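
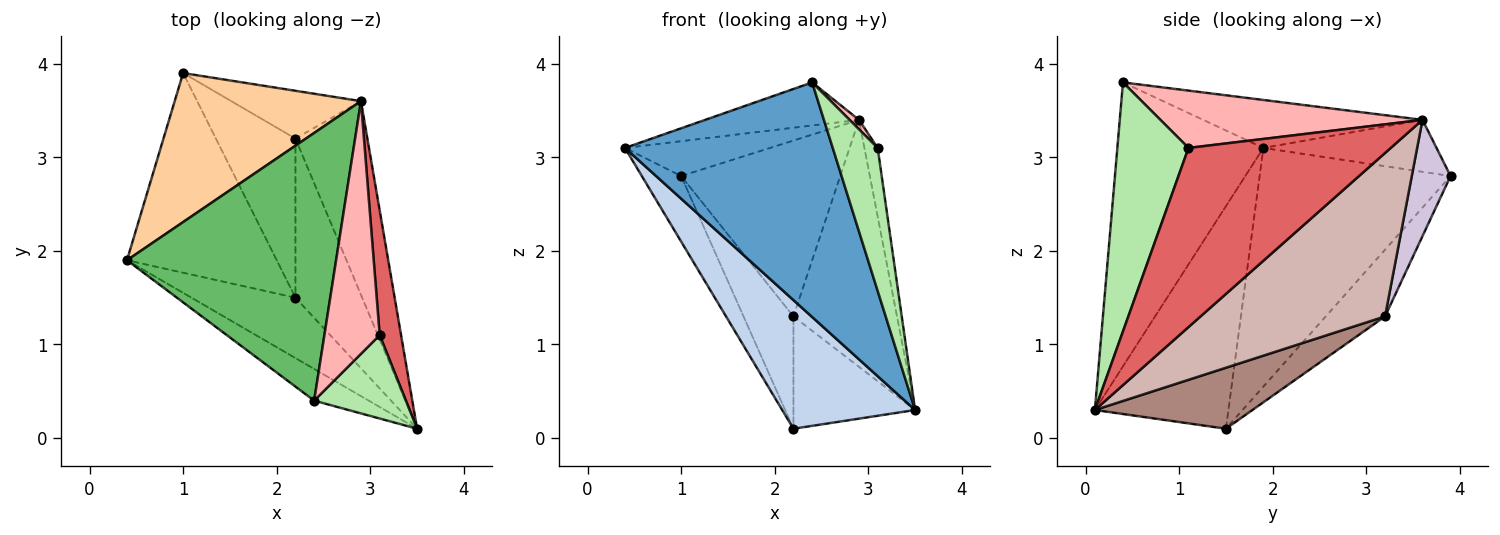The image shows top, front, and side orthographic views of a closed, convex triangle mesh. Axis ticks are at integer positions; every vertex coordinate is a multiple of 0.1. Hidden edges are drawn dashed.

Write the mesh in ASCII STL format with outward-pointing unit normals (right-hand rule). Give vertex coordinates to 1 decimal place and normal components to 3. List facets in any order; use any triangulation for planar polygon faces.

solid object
 facet normal -0.571 -0.813 -0.110
  outer loop
   vertex 2.4 0.4 3.8
   vertex 0.4 1.9 3.1
   vertex 3.5 0.1 0.3
  endloop
 endfacet
 facet normal -0.673 -0.670 -0.314
  outer loop
   vertex 2.2 1.5 0.1
   vertex 3.5 0.1 0.3
   vertex 0.4 1.9 3.1
  endloop
 endfacet
 facet normal -0.834 0.172 -0.524
  outer loop
   vertex 2.2 1.5 0.1
   vertex 0.4 1.9 3.1
   vertex 1.0 3.9 2.8
  endloop
 endfacet
 facet normal -0.262 0.220 0.940
  outer loop
   vertex 2.9 3.6 3.4
   vertex 1.0 3.9 2.8
   vertex 0.4 1.9 3.1
  endloop
 endfacet
 facet normal -0.221 0.155 0.963
  outer loop
   vertex 2.9 3.6 3.4
   vertex 0.4 1.9 3.1
   vertex 2.4 0.4 3.8
  endloop
 endfacet
 facet normal 0.807 -0.510 0.297
  outer loop
   vertex 3.1 1.1 3.1
   vertex 2.4 0.4 3.8
   vertex 3.5 0.1 0.3
  endloop
 endfacet
 facet normal 0.991 0.065 0.118
  outer loop
   vertex 3.1 1.1 3.1
   vertex 3.5 0.1 0.3
   vertex 2.9 3.6 3.4
  endloop
 endfacet
 facet normal 0.720 -0.026 0.694
  outer loop
   vertex 3.1 1.1 3.1
   vertex 2.9 3.6 3.4
   vertex 2.4 0.4 3.8
  endloop
 endfacet
 facet normal -0.565 0.476 -0.674
  outer loop
   vertex 2.2 3.2 1.3
   vertex 2.2 1.5 0.1
   vertex 1.0 3.9 2.8
  endloop
 endfacet
 facet normal 0.229 0.939 -0.255
  outer loop
   vertex 2.2 3.2 1.3
   vertex 1.0 3.9 2.8
   vertex 2.9 3.6 3.4
  endloop
 endfacet
 facet normal 0.598 0.462 -0.655
  outer loop
   vertex 2.2 3.2 1.3
   vertex 3.5 0.1 0.3
   vertex 2.2 1.5 0.1
  endloop
 endfacet
 facet normal 0.814 0.457 -0.358
  outer loop
   vertex 2.2 3.2 1.3
   vertex 2.9 3.6 3.4
   vertex 3.5 0.1 0.3
  endloop
 endfacet
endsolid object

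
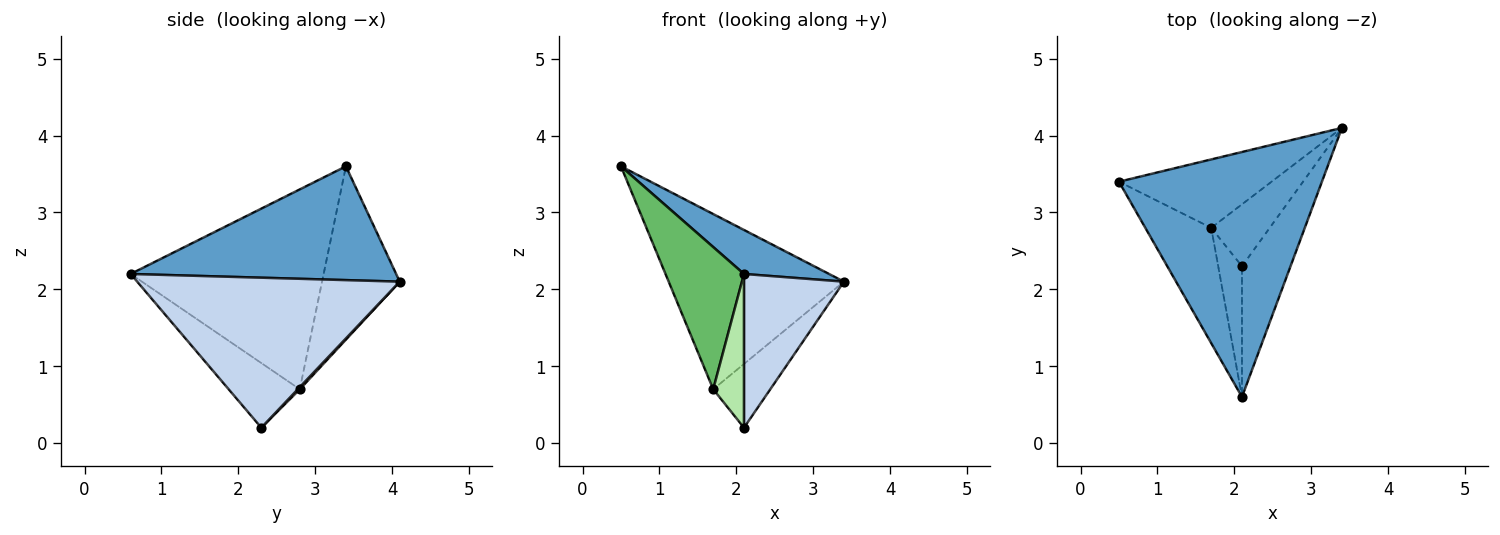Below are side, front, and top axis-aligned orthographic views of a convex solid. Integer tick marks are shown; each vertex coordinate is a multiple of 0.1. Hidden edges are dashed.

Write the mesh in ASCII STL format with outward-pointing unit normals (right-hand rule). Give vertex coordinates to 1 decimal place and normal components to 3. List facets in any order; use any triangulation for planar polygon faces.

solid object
 facet normal 0.483 -0.155 0.862
  outer loop
   vertex 2.1 0.6 2.2
   vertex 3.4 4.1 2.1
   vertex 0.5 3.4 3.6
  endloop
 endfacet
 facet normal 0.895 -0.341 -0.289
  outer loop
   vertex 2.1 2.3 0.2
   vertex 3.4 4.1 2.1
   vertex 2.1 0.6 2.2
  endloop
 endfacet
 facet normal -0.382 0.861 -0.336
  outer loop
   vertex 1.7 2.8 0.7
   vertex 0.5 3.4 3.6
   vertex 3.4 4.1 2.1
  endloop
 endfacet
 facet normal 0.025 0.717 -0.697
  outer loop
   vertex 1.7 2.8 0.7
   vertex 3.4 4.1 2.1
   vertex 2.1 2.3 0.2
  endloop
 endfacet
 facet normal -0.886 -0.360 -0.292
  outer loop
   vertex 1.7 2.8 0.7
   vertex 2.1 0.6 2.2
   vertex 0.5 3.4 3.6
  endloop
 endfacet
 facet normal -0.870 -0.376 -0.320
  outer loop
   vertex 1.7 2.8 0.7
   vertex 2.1 2.3 0.2
   vertex 2.1 0.6 2.2
  endloop
 endfacet
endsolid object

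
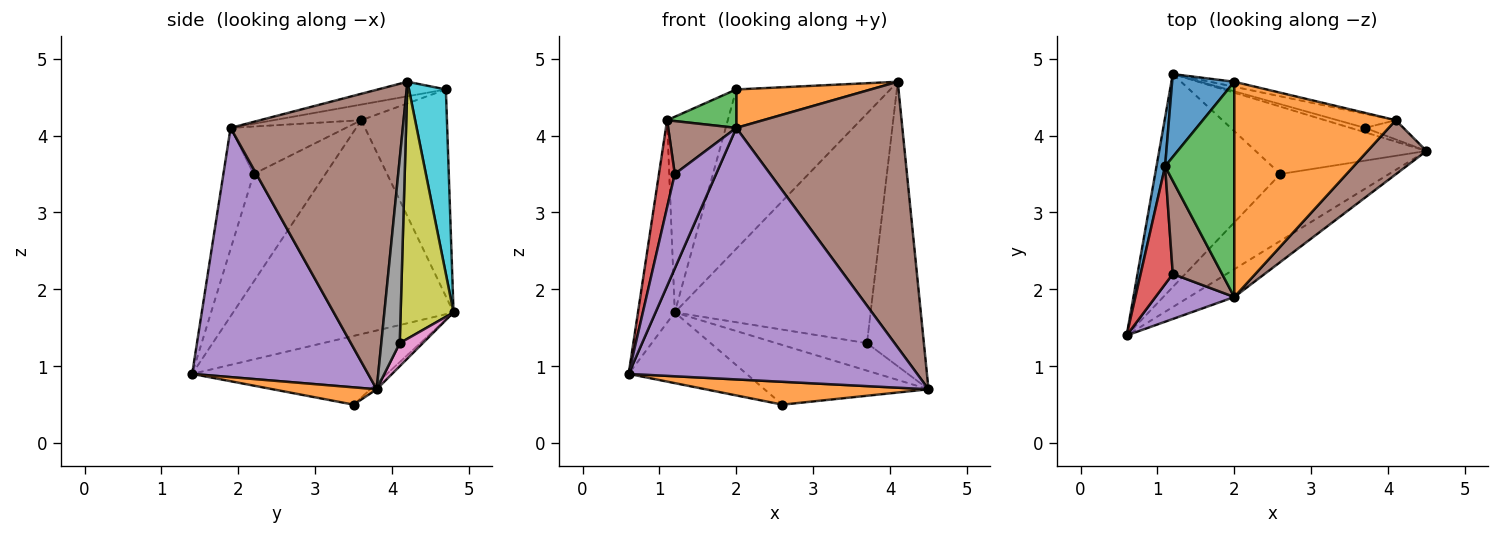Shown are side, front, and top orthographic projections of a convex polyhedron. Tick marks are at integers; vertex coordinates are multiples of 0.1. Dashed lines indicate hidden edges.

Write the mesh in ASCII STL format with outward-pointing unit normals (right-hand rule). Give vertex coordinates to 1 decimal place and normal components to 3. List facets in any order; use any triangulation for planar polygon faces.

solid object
 facet normal -0.986 0.165 0.040
  outer loop
   vertex 1.1 3.6 4.2
   vertex 1.2 4.8 1.7
   vertex 0.6 1.4 0.9
  endloop
 endfacet
 facet normal 0.149 -0.320 -0.936
  outer loop
   vertex 2.6 3.5 0.5
   vertex 4.5 3.8 0.7
   vertex 0.6 1.4 0.9
  endloop
 endfacet
 facet normal -0.462 0.280 -0.842
  outer loop
   vertex 2.6 3.5 0.5
   vertex 0.6 1.4 0.9
   vertex 1.2 4.8 1.7
  endloop
 endfacet
 facet normal -0.026 0.663 -0.748
  outer loop
   vertex 2.6 3.5 0.5
   vertex 1.2 4.8 1.7
   vertex 4.5 3.8 0.7
  endloop
 endfacet
 facet normal 0.518 -0.850 -0.094
  outer loop
   vertex 2.0 1.9 4.1
   vertex 0.6 1.4 0.9
   vertex 4.5 3.8 0.7
  endloop
 endfacet
 facet normal 0.713 -0.687 0.140
  outer loop
   vertex 2.0 1.9 4.1
   vertex 4.5 3.8 0.7
   vertex 4.1 4.2 4.7
  endloop
 endfacet
 facet normal 0.243 0.958 -0.154
  outer loop
   vertex 3.7 4.1 1.3
   vertex 4.5 3.8 0.7
   vertex 1.2 4.8 1.7
  endloop
 endfacet
 facet normal 0.308 0.949 -0.064
  outer loop
   vertex 3.7 4.1 1.3
   vertex 4.1 4.2 4.7
   vertex 4.5 3.8 0.7
  endloop
 endfacet
 facet normal 0.260 0.964 -0.059
  outer loop
   vertex 3.7 4.1 1.3
   vertex 1.2 4.8 1.7
   vertex 4.1 4.2 4.7
  endloop
 endfacet
 facet normal 0.233 0.972 -0.031
  outer loop
   vertex 2.0 4.7 4.6
   vertex 4.1 4.2 4.7
   vertex 1.2 4.8 1.7
  endloop
 endfacet
 facet normal -0.792 0.562 0.238
  outer loop
   vertex 2.0 4.7 4.6
   vertex 1.2 4.8 1.7
   vertex 1.1 3.6 4.2
  endloop
 endfacet
 facet normal -0.088 -0.175 0.981
  outer loop
   vertex 2.0 4.7 4.6
   vertex 2.0 1.9 4.1
   vertex 4.1 4.2 4.7
  endloop
 endfacet
 facet normal -0.217 -0.172 0.961
  outer loop
   vertex 2.0 4.7 4.6
   vertex 1.1 3.6 4.2
   vertex 2.0 1.9 4.1
  endloop
 endfacet
 facet normal -0.937 -0.207 0.280
  outer loop
   vertex 1.2 2.2 3.5
   vertex 1.1 3.6 4.2
   vertex 0.6 1.4 0.9
  endloop
 endfacet
 facet normal -0.552 -0.753 0.359
  outer loop
   vertex 1.2 2.2 3.5
   vertex 0.6 1.4 0.9
   vertex 2.0 1.9 4.1
  endloop
 endfacet
 facet normal -0.642 -0.379 0.666
  outer loop
   vertex 1.2 2.2 3.5
   vertex 2.0 1.9 4.1
   vertex 1.1 3.6 4.2
  endloop
 endfacet
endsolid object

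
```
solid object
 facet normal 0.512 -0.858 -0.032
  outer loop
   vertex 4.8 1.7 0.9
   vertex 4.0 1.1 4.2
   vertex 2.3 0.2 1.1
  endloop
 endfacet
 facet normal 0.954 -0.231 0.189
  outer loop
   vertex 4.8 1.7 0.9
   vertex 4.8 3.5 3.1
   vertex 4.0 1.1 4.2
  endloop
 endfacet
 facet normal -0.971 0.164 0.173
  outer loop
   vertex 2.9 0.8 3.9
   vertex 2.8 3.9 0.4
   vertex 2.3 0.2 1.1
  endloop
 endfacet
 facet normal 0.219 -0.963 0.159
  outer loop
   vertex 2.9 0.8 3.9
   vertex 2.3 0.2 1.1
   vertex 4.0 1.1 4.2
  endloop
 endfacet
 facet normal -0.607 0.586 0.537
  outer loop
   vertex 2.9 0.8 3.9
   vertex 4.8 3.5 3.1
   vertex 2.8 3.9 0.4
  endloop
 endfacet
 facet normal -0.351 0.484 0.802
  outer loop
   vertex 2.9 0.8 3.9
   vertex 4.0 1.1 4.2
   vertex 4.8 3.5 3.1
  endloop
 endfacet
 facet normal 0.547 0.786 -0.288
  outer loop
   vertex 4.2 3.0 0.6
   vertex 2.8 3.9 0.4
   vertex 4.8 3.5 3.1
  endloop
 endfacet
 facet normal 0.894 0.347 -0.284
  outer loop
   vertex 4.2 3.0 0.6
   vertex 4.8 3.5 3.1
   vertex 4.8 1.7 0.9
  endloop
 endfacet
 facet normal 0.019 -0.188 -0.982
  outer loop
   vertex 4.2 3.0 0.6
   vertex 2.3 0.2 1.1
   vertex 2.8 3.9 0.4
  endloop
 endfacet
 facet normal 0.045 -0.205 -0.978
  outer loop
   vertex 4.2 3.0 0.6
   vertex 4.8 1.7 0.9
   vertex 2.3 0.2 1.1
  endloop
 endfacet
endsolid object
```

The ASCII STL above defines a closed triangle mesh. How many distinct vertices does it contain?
7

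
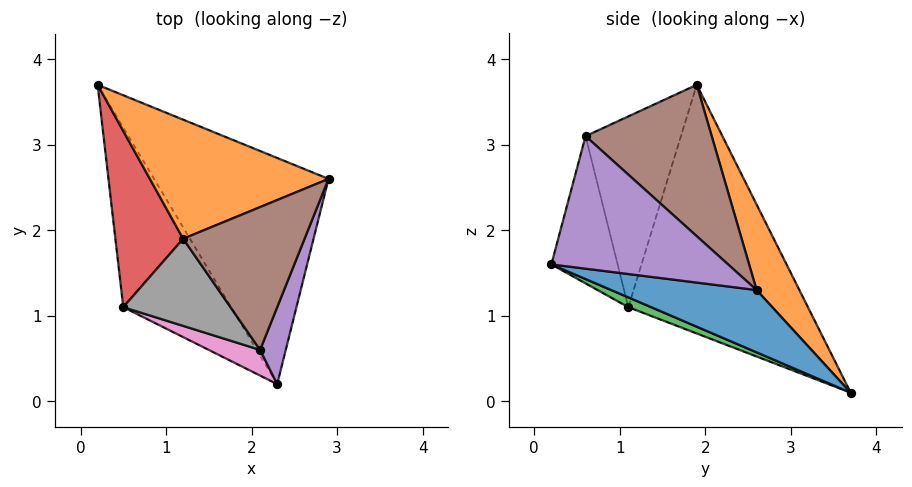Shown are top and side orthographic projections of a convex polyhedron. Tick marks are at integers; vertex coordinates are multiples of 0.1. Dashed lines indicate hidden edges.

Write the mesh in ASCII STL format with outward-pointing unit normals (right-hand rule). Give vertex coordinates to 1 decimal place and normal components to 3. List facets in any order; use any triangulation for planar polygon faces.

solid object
 facet normal 0.330 -0.198 -0.923
  outer loop
   vertex 2.3 0.2 1.6
   vertex 0.2 3.7 0.1
   vertex 2.9 2.6 1.3
  endloop
 endfacet
 facet normal 0.190 0.898 0.396
  outer loop
   vertex 1.2 1.9 3.7
   vertex 2.9 2.6 1.3
   vertex 0.2 3.7 0.1
  endloop
 endfacet
 facet normal 0.085 -0.349 -0.933
  outer loop
   vertex 0.5 1.1 1.1
   vertex 0.2 3.7 0.1
   vertex 2.3 0.2 1.6
  endloop
 endfacet
 facet normal -0.965 -0.010 0.263
  outer loop
   vertex 0.5 1.1 1.1
   vertex 1.2 1.9 3.7
   vertex 0.2 3.7 0.1
  endloop
 endfacet
 facet normal 0.959 -0.216 0.186
  outer loop
   vertex 2.1 0.6 3.1
   vertex 2.3 0.2 1.6
   vertex 2.9 2.6 1.3
  endloop
 endfacet
 facet normal 0.757 0.244 0.607
  outer loop
   vertex 2.1 0.6 3.1
   vertex 2.9 2.6 1.3
   vertex 1.2 1.9 3.7
  endloop
 endfacet
 facet normal -0.478 -0.863 0.166
  outer loop
   vertex 2.1 0.6 3.1
   vertex 0.5 1.1 1.1
   vertex 2.3 0.2 1.6
  endloop
 endfacet
 facet normal -0.671 -0.639 0.377
  outer loop
   vertex 2.1 0.6 3.1
   vertex 1.2 1.9 3.7
   vertex 0.5 1.1 1.1
  endloop
 endfacet
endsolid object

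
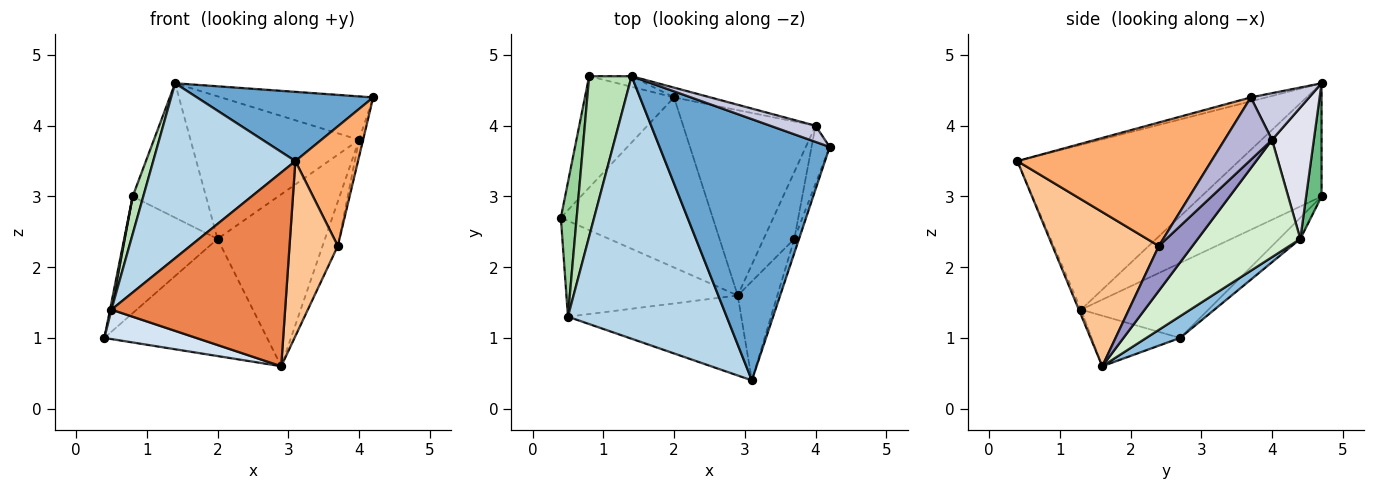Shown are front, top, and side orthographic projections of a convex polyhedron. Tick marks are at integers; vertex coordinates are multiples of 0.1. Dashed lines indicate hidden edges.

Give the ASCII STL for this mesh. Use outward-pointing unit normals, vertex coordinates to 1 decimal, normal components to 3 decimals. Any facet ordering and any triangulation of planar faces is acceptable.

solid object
 facet normal -0.022 -0.256 0.966
  outer loop
   vertex 1.4 4.7 4.6
   vertex 3.1 0.4 3.5
   vertex 4.2 3.7 4.4
  endloop
 endfacet
 facet normal 0.117 0.563 -0.818
  outer loop
   vertex 2.0 4.4 2.4
   vertex 2.9 1.6 0.6
   vertex 0.4 2.7 1.0
  endloop
 endfacet
 facet normal -0.654 -0.420 0.630
  outer loop
   vertex 0.5 1.3 1.4
   vertex 3.1 0.4 3.5
   vertex 1.4 4.7 4.6
  endloop
 endfacet
 facet normal -0.271 -0.282 -0.920
  outer loop
   vertex 0.5 1.3 1.4
   vertex 0.4 2.7 1.0
   vertex 2.9 1.6 0.6
  endloop
 endfacet
 facet normal -0.012 -0.924 -0.382
  outer loop
   vertex 0.5 1.3 1.4
   vertex 2.9 1.6 0.6
   vertex 3.1 0.4 3.5
  endloop
 endfacet
 facet normal 0.951 -0.307 -0.036
  outer loop
   vertex 3.7 2.4 2.3
   vertex 4.2 3.7 4.4
   vertex 3.1 0.4 3.5
  endloop
 endfacet
 facet normal 0.887 -0.403 -0.228
  outer loop
   vertex 3.7 2.4 2.3
   vertex 3.1 0.4 3.5
   vertex 2.9 1.6 0.6
  endloop
 endfacet
 facet normal -0.162 0.714 -0.681
  outer loop
   vertex 0.8 4.7 3.0
   vertex 2.0 4.4 2.4
   vertex 0.4 2.7 1.0
  endloop
 endfacet
 facet normal 0.205 0.976 -0.077
  outer loop
   vertex 0.8 4.7 3.0
   vertex 1.4 4.7 4.6
   vertex 2.0 4.4 2.4
  endloop
 endfacet
 facet normal -0.978 -0.011 0.207
  outer loop
   vertex 0.8 4.7 3.0
   vertex 0.4 2.7 1.0
   vertex 0.5 1.3 1.4
  endloop
 endfacet
 facet normal -0.933 -0.082 0.350
  outer loop
   vertex 0.8 4.7 3.0
   vertex 0.5 1.3 1.4
   vertex 1.4 4.7 4.6
  endloop
 endfacet
 facet normal 0.545 0.570 -0.615
  outer loop
   vertex 4.0 4.0 3.8
   vertex 2.9 1.6 0.6
   vertex 2.0 4.4 2.4
  endloop
 endfacet
 facet normal 0.773 0.351 -0.529
  outer loop
   vertex 4.0 4.0 3.8
   vertex 3.7 2.4 2.3
   vertex 2.9 1.6 0.6
  endloop
 endfacet
 facet normal 0.957 0.081 -0.278
  outer loop
   vertex 4.0 4.0 3.8
   vertex 4.2 3.7 4.4
   vertex 3.7 2.4 2.3
  endloop
 endfacet
 facet normal 0.338 0.882 0.328
  outer loop
   vertex 4.0 4.0 3.8
   vertex 1.4 4.7 4.6
   vertex 4.2 3.7 4.4
  endloop
 endfacet
 facet normal 0.240 0.968 -0.067
  outer loop
   vertex 4.0 4.0 3.8
   vertex 2.0 4.4 2.4
   vertex 1.4 4.7 4.6
  endloop
 endfacet
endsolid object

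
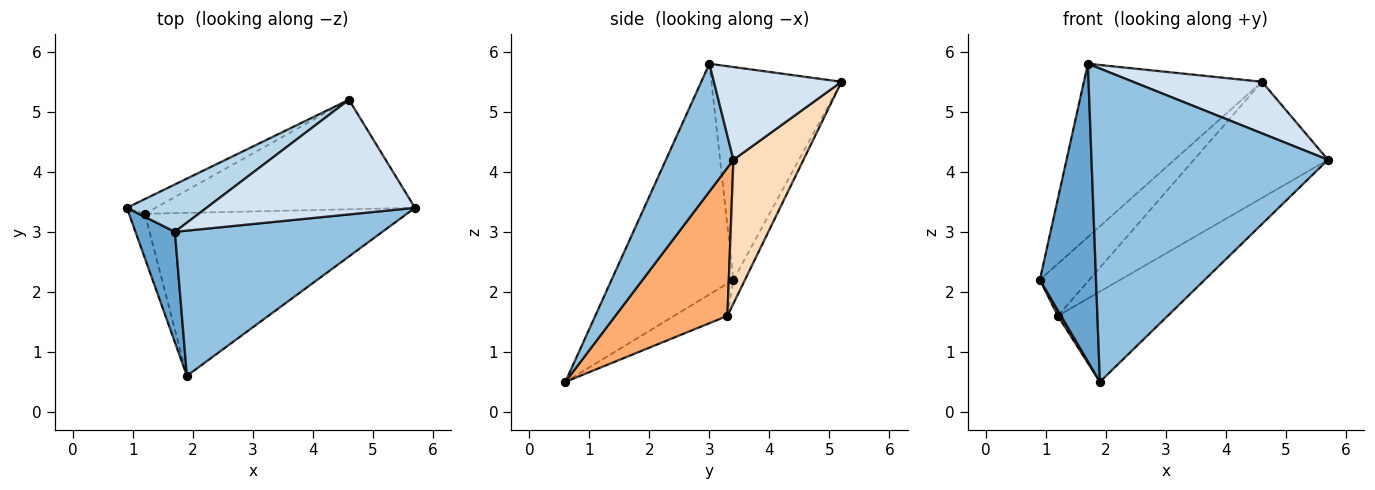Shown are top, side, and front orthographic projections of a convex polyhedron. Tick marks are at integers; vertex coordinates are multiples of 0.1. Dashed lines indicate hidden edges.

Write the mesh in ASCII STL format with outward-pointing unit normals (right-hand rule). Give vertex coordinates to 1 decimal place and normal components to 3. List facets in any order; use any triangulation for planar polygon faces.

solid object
 facet normal -0.897 -0.414 0.153
  outer loop
   vertex 1.7 3.0 5.8
   vertex 0.9 3.4 2.2
   vertex 1.9 0.6 0.5
  endloop
 endfacet
 facet normal 0.251 -0.878 0.407
  outer loop
   vertex 1.7 3.0 5.8
   vertex 1.9 0.6 0.5
   vertex 5.7 3.4 4.2
  endloop
 endfacet
 facet normal -0.576 0.789 0.216
  outer loop
   vertex 4.6 5.2 5.5
   vertex 0.9 3.4 2.2
   vertex 1.7 3.0 5.8
  endloop
 endfacet
 facet normal 0.376 -0.380 0.845
  outer loop
   vertex 4.6 5.2 5.5
   vertex 1.7 3.0 5.8
   vertex 5.7 3.4 4.2
  endloop
 endfacet
 facet normal -0.897 -0.053 -0.439
  outer loop
   vertex 1.2 3.3 1.6
   vertex 1.9 0.6 0.5
   vertex 0.9 3.4 2.2
  endloop
 endfacet
 facet normal 0.443 0.434 -0.784
  outer loop
   vertex 1.2 3.3 1.6
   vertex 5.7 3.4 4.2
   vertex 1.9 0.6 0.5
  endloop
 endfacet
 facet normal -0.219 0.939 -0.266
  outer loop
   vertex 1.2 3.3 1.6
   vertex 0.9 3.4 2.2
   vertex 4.6 5.2 5.5
  endloop
 endfacet
 facet normal 0.355 0.680 -0.641
  outer loop
   vertex 1.2 3.3 1.6
   vertex 4.6 5.2 5.5
   vertex 5.7 3.4 4.2
  endloop
 endfacet
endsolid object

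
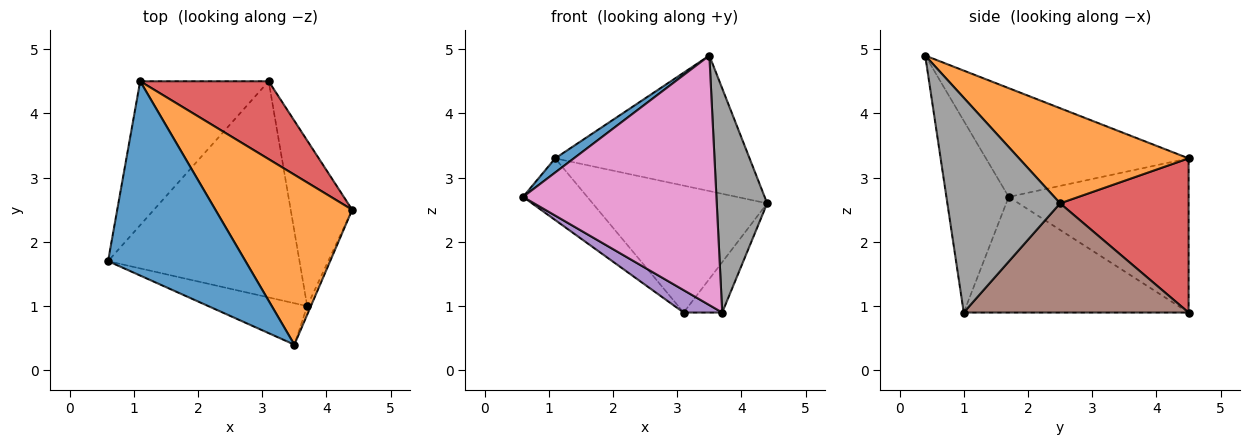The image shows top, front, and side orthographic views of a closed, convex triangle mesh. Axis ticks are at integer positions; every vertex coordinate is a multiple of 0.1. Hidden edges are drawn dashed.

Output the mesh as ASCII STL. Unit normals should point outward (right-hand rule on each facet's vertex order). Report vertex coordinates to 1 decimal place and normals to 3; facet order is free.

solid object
 facet normal -0.620 -0.057 0.783
  outer loop
   vertex 3.5 0.4 4.9
   vertex 1.1 4.5 3.3
   vertex 0.6 1.7 2.7
  endloop
 endfacet
 facet normal 0.478 0.548 0.687
  outer loop
   vertex 3.5 0.4 4.9
   vertex 4.4 2.5 2.6
   vertex 1.1 4.5 3.3
  endloop
 endfacet
 facet normal -0.741 0.265 -0.617
  outer loop
   vertex 3.1 4.5 0.9
   vertex 0.6 1.7 2.7
   vertex 1.1 4.5 3.3
  endloop
 endfacet
 facet normal 0.532 0.722 0.443
  outer loop
   vertex 3.1 4.5 0.9
   vertex 1.1 4.5 3.3
   vertex 4.4 2.5 2.6
  endloop
 endfacet
 facet normal -0.515 -0.088 -0.853
  outer loop
   vertex 3.7 1.0 0.9
   vertex 0.6 1.7 2.7
   vertex 3.1 4.5 0.9
  endloop
 endfacet
 facet normal 0.862 0.148 -0.485
  outer loop
   vertex 3.7 1.0 0.9
   vertex 3.1 4.5 0.9
   vertex 4.4 2.5 2.6
  endloop
 endfacet
 facet normal -0.303 -0.940 -0.156
  outer loop
   vertex 3.7 1.0 0.9
   vertex 3.5 0.4 4.9
   vertex 0.6 1.7 2.7
  endloop
 endfacet
 facet normal 0.913 -0.408 -0.016
  outer loop
   vertex 3.7 1.0 0.9
   vertex 4.4 2.5 2.6
   vertex 3.5 0.4 4.9
  endloop
 endfacet
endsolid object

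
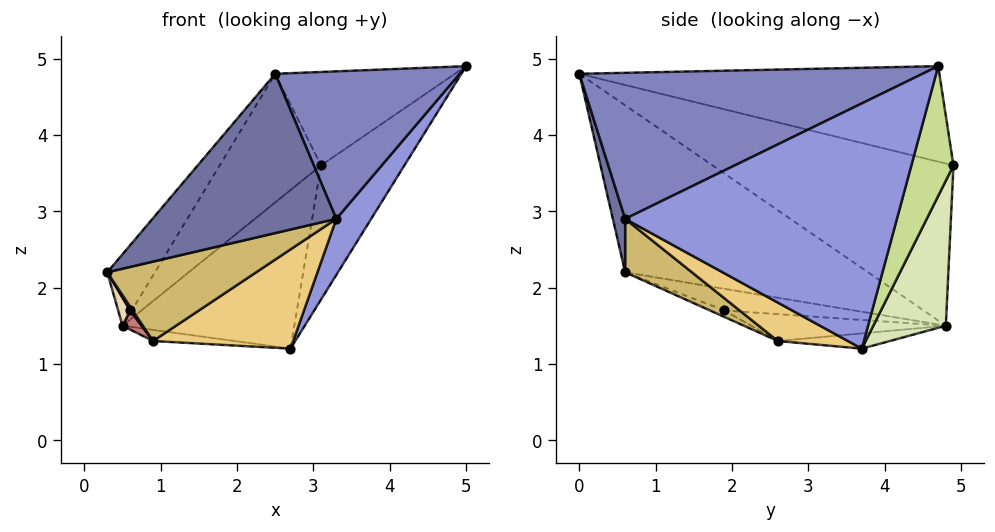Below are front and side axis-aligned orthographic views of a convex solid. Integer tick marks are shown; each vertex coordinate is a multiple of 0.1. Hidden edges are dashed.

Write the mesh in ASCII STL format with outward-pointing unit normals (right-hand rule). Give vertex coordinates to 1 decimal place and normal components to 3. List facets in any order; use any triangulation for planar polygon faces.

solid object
 facet normal 0.064 -0.959 -0.276
  outer loop
   vertex 3.3 0.6 2.9
   vertex 2.5 0.0 4.8
   vertex 0.3 0.6 2.2
  endloop
 endfacet
 facet normal 0.860 -0.462 0.216
  outer loop
   vertex 3.3 0.6 2.9
   vertex 5.0 4.7 4.9
   vertex 2.5 0.0 4.8
  endloop
 endfacet
 facet normal 0.857 -0.110 -0.503
  outer loop
   vertex 3.3 0.6 2.9
   vertex 2.7 3.7 1.2
   vertex 5.0 4.7 4.9
  endloop
 endfacet
 facet normal -0.739 0.145 0.658
  outer loop
   vertex 0.5 4.8 1.5
   vertex 0.3 0.6 2.2
   vertex 2.5 0.0 4.8
  endloop
 endfacet
 facet normal -0.526 0.263 0.809
  outer loop
   vertex 3.1 4.9 3.6
   vertex 2.5 0.0 4.8
   vertex 5.0 4.7 4.9
  endloop
 endfacet
 facet normal -0.613 0.258 0.747
  outer loop
   vertex 3.1 4.9 3.6
   vertex 0.5 4.8 1.5
   vertex 2.5 0.0 4.8
  endloop
 endfacet
 facet normal 0.400 0.792 -0.462
  outer loop
   vertex 3.1 4.9 3.6
   vertex 5.0 4.7 4.9
   vertex 2.7 3.7 1.2
  endloop
 endfacet
 facet normal 0.344 0.816 -0.465
  outer loop
   vertex 3.1 4.9 3.6
   vertex 2.7 3.7 1.2
   vertex 0.5 4.8 1.5
  endloop
 endfacet
 facet normal -0.099 0.072 -0.992
  outer loop
   vertex 0.9 2.6 1.3
   vertex 0.5 4.8 1.5
   vertex 2.7 3.7 1.2
  endloop
 endfacet
 facet normal 0.203 -0.452 -0.869
  outer loop
   vertex 0.9 2.6 1.3
   vertex 3.3 0.6 2.9
   vertex 0.3 0.6 2.2
  endloop
 endfacet
 facet normal 0.218 -0.436 -0.873
  outer loop
   vertex 0.9 2.6 1.3
   vertex 2.7 3.7 1.2
   vertex 3.3 0.6 2.9
  endloop
 endfacet
 facet normal -0.764 -0.071 -0.642
  outer loop
   vertex 0.6 1.9 1.7
   vertex 0.3 0.6 2.2
   vertex 0.5 4.8 1.5
  endloop
 endfacet
 facet normal -0.682 -0.120 -0.722
  outer loop
   vertex 0.6 1.9 1.7
   vertex 0.9 2.6 1.3
   vertex 0.3 0.6 2.2
  endloop
 endfacet
 facet normal -0.733 -0.072 -0.676
  outer loop
   vertex 0.6 1.9 1.7
   vertex 0.5 4.8 1.5
   vertex 0.9 2.6 1.3
  endloop
 endfacet
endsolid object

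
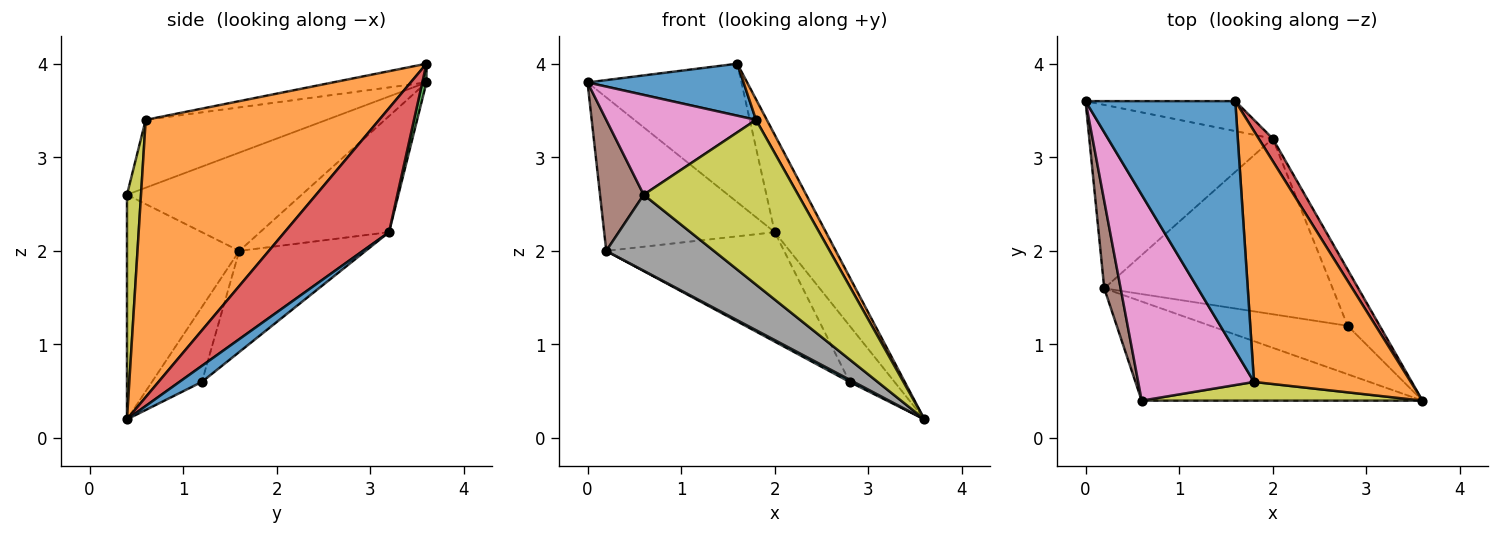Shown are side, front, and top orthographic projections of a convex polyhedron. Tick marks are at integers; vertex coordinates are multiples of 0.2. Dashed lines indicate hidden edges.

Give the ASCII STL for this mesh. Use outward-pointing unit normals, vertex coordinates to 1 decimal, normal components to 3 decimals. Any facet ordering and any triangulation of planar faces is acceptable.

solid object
 facet normal -0.121 -0.202 0.972
  outer loop
   vertex 1.8 0.6 3.4
   vertex 1.6 3.6 4.0
   vertex 0.0 3.6 3.8
  endloop
 endfacet
 facet normal 0.870 -0.040 0.492
  outer loop
   vertex 1.8 0.6 3.4
   vertex 3.6 0.4 0.2
   vertex 1.6 3.6 4.0
  endloop
 endfacet
 facet normal 0.026 0.977 -0.211
  outer loop
   vertex 2.0 3.2 2.2
   vertex 0.0 3.6 3.8
   vertex 1.6 3.6 4.0
  endloop
 endfacet
 facet normal 0.893 0.438 0.101
  outer loop
   vertex 2.0 3.2 2.2
   vertex 1.6 3.6 4.0
   vertex 3.6 0.4 0.2
  endloop
 endfacet
 facet normal -0.437 0.577 -0.690
  outer loop
   vertex 2.0 3.2 2.2
   vertex 0.2 1.6 2.0
   vertex 0.0 3.6 3.8
  endloop
 endfacet
 facet normal -0.958 -0.239 0.160
  outer loop
   vertex 0.6 0.4 2.6
   vertex 0.0 3.6 3.8
   vertex 0.2 1.6 2.0
  endloop
 endfacet
 facet normal -0.466 -0.386 0.796
  outer loop
   vertex 0.6 0.4 2.6
   vertex 1.8 0.6 3.4
   vertex 0.0 3.6 3.8
  endloop
 endfacet
 facet normal -0.536 -0.514 -0.670
  outer loop
   vertex 0.6 0.4 2.6
   vertex 0.2 1.6 2.0
   vertex 3.6 0.4 0.2
  endloop
 endfacet
 facet normal 0.090 -0.990 0.112
  outer loop
   vertex 0.6 0.4 2.6
   vertex 3.6 0.4 0.2
   vertex 1.8 0.6 3.4
  endloop
 endfacet
 facet normal -0.478 -0.040 -0.877
  outer loop
   vertex 2.8 1.2 0.6
   vertex 3.6 0.4 0.2
   vertex 0.2 1.6 2.0
  endloop
 endfacet
 facet normal 0.333 0.667 -0.667
  outer loop
   vertex 2.8 1.2 0.6
   vertex 2.0 3.2 2.2
   vertex 3.6 0.4 0.2
  endloop
 endfacet
 facet normal -0.352 0.495 -0.795
  outer loop
   vertex 2.8 1.2 0.6
   vertex 0.2 1.6 2.0
   vertex 2.0 3.2 2.2
  endloop
 endfacet
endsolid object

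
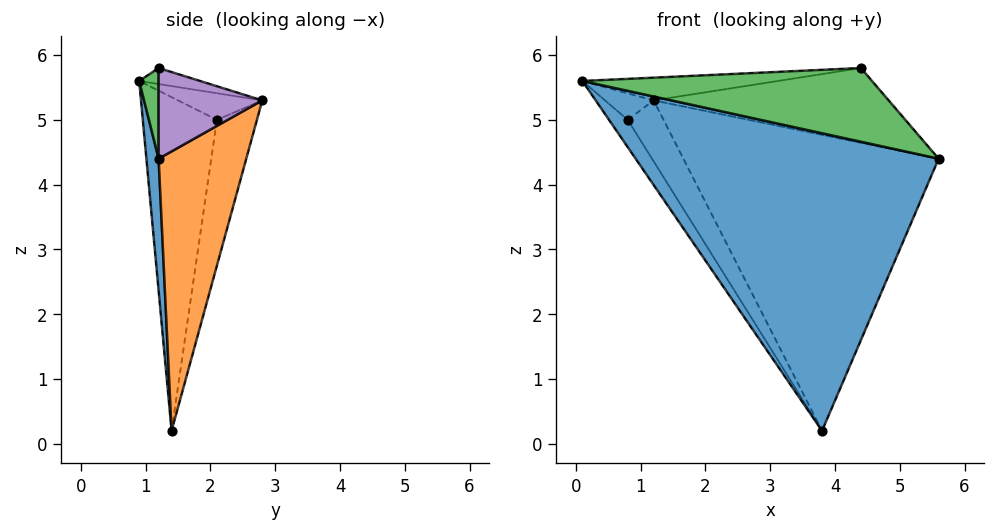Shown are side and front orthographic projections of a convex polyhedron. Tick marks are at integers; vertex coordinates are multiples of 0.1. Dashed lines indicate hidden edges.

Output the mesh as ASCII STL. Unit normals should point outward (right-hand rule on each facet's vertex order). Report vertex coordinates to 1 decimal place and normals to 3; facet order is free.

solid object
 facet normal 0.040 -0.997 -0.065
  outer loop
   vertex 3.8 1.4 0.2
   vertex 5.6 1.2 4.4
   vertex 0.1 0.9 5.6
  endloop
 endfacet
 facet normal 0.323 0.942 -0.094
  outer loop
   vertex 3.8 1.4 0.2
   vertex 1.2 2.8 5.3
   vertex 5.6 1.2 4.4
  endloop
 endfacet
 facet normal 0.067 -0.996 0.057
  outer loop
   vertex 4.4 1.2 5.8
   vertex 0.1 0.9 5.6
   vertex 5.6 1.2 4.4
  endloop
 endfacet
 facet normal -0.059 0.189 0.980
  outer loop
   vertex 4.4 1.2 5.8
   vertex 1.2 2.8 5.3
   vertex 0.1 0.9 5.6
  endloop
 endfacet
 facet normal 0.381 0.865 0.327
  outer loop
   vertex 4.4 1.2 5.8
   vertex 5.6 1.2 4.4
   vertex 1.2 2.8 5.3
  endloop
 endfacet
 facet normal -0.866 0.500 -0.011
  outer loop
   vertex 0.8 2.1 5.0
   vertex 0.1 0.9 5.6
   vertex 1.2 2.8 5.3
  endloop
 endfacet
 facet normal -0.816 0.206 -0.540
  outer loop
   vertex 0.8 2.1 5.0
   vertex 3.8 1.4 0.2
   vertex 0.1 0.9 5.6
  endloop
 endfacet
 facet normal -0.649 0.581 -0.491
  outer loop
   vertex 0.8 2.1 5.0
   vertex 1.2 2.8 5.3
   vertex 3.8 1.4 0.2
  endloop
 endfacet
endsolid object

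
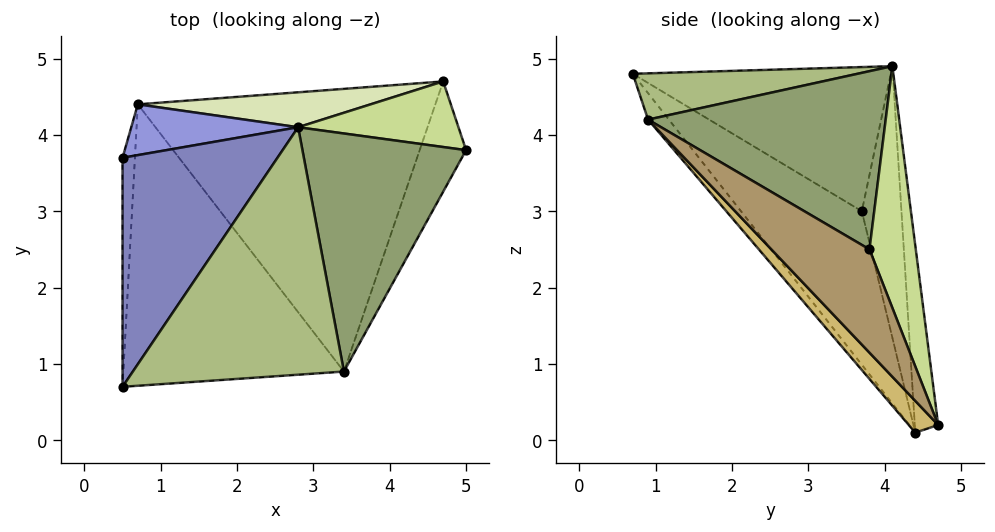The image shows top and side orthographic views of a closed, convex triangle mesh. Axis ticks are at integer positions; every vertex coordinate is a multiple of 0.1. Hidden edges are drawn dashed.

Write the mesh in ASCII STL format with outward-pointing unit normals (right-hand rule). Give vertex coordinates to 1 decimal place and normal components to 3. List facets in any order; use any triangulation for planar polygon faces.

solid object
 facet normal -0.996 -0.048 -0.080
  outer loop
   vertex 0.7 4.4 0.1
   vertex 0.5 0.7 4.8
   vertex 0.5 3.7 3.0
  endloop
 endfacet
 facet normal -0.624 0.402 0.670
  outer loop
   vertex 2.8 4.1 4.9
   vertex 0.5 3.7 3.0
   vertex 0.5 0.7 4.8
  endloop
 endfacet
 facet normal -0.326 0.924 0.200
  outer loop
   vertex 2.8 4.1 4.9
   vertex 0.7 4.4 0.1
   vertex 0.5 3.7 3.0
  endloop
 endfacet
 facet normal -0.074 -0.782 -0.619
  outer loop
   vertex 3.4 0.9 4.2
   vertex 0.5 0.7 4.8
   vertex 0.7 4.4 0.1
  endloop
 endfacet
 facet normal 0.737 -0.010 0.676
  outer loop
   vertex 3.4 0.9 4.2
   vertex 5.0 3.8 2.5
   vertex 2.8 4.1 4.9
  endloop
 endfacet
 facet normal 0.211 -0.171 0.962
  outer loop
   vertex 3.4 0.9 4.2
   vertex 2.8 4.1 4.9
   vertex 0.5 0.7 4.8
  endloop
 endfacet
 facet normal 0.424 0.861 0.281
  outer loop
   vertex 4.7 4.7 0.2
   vertex 2.8 4.1 4.9
   vertex 5.0 3.8 2.5
  endloop
 endfacet
 facet normal -0.077 0.992 0.096
  outer loop
   vertex 4.7 4.7 0.2
   vertex 0.7 4.4 0.1
   vertex 2.8 4.1 4.9
  endloop
 endfacet
 facet normal 0.732 -0.597 -0.329
  outer loop
   vertex 4.7 4.7 0.2
   vertex 5.0 3.8 2.5
   vertex 3.4 0.9 4.2
  endloop
 endfacet
 facet normal 0.072 -0.735 -0.675
  outer loop
   vertex 4.7 4.7 0.2
   vertex 3.4 0.9 4.2
   vertex 0.7 4.4 0.1
  endloop
 endfacet
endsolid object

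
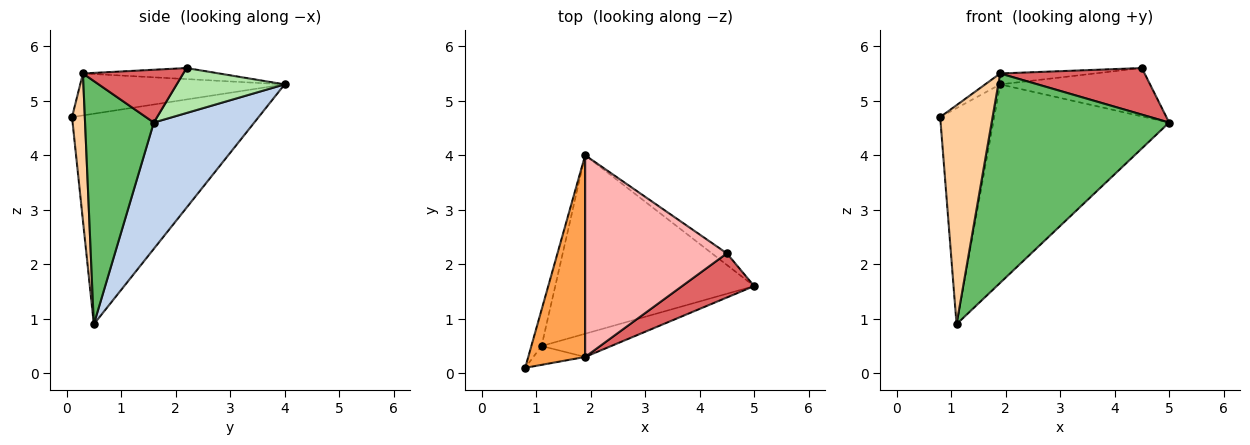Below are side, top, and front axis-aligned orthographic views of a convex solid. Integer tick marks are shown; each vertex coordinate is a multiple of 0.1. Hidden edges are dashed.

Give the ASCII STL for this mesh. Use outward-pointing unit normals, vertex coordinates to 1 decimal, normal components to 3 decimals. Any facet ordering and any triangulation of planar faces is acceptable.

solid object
 facet normal -0.960 0.278 -0.047
  outer loop
   vertex 1.1 0.5 0.9
   vertex 0.8 0.1 4.7
   vertex 1.9 4.0 5.3
  endloop
 endfacet
 facet normal 0.391 0.684 -0.615
  outer loop
   vertex 1.1 0.5 0.9
   vertex 1.9 4.0 5.3
   vertex 5.0 1.6 4.6
  endloop
 endfacet
 facet normal -0.593 0.043 0.804
  outer loop
   vertex 1.9 0.3 5.5
   vertex 1.9 4.0 5.3
   vertex 0.8 0.1 4.7
  endloop
 endfacet
 facet normal 0.237 -0.968 -0.083
  outer loop
   vertex 1.9 0.3 5.5
   vertex 0.8 0.1 4.7
   vertex 1.1 0.5 0.9
  endloop
 endfacet
 facet normal 0.359 -0.928 -0.103
  outer loop
   vertex 1.9 0.3 5.5
   vertex 1.1 0.5 0.9
   vertex 5.0 1.6 4.6
  endloop
 endfacet
 facet normal 0.574 0.797 -0.191
  outer loop
   vertex 4.5 2.2 5.6
   vertex 5.0 1.6 4.6
   vertex 1.9 4.0 5.3
  endloop
 endfacet
 facet normal 0.450 -0.648 0.614
  outer loop
   vertex 4.5 2.2 5.6
   vertex 1.9 0.3 5.5
   vertex 5.0 1.6 4.6
  endloop
 endfacet
 facet normal -0.078 0.054 0.996
  outer loop
   vertex 4.5 2.2 5.6
   vertex 1.9 4.0 5.3
   vertex 1.9 0.3 5.5
  endloop
 endfacet
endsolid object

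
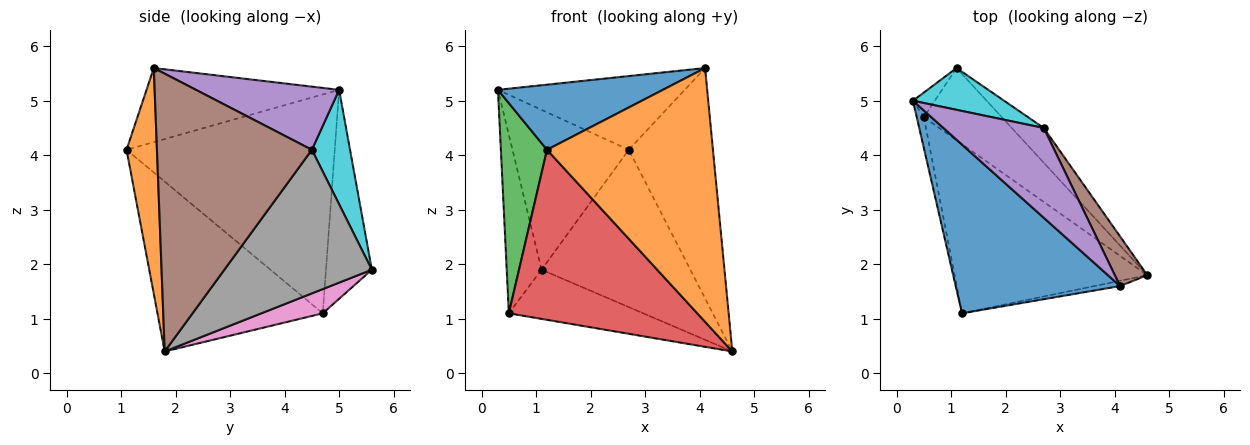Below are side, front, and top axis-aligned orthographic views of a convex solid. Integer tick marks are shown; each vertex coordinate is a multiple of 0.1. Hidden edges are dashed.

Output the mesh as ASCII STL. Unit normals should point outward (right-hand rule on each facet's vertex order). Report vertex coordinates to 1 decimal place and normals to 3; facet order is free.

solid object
 facet normal -0.388 -0.332 0.860
  outer loop
   vertex 4.1 1.6 5.6
   vertex 0.3 5.0 5.2
   vertex 1.2 1.1 4.1
  endloop
 endfacet
 facet normal 0.180 -0.983 -0.021
  outer loop
   vertex 4.1 1.6 5.6
   vertex 1.2 1.1 4.1
   vertex 4.6 1.8 0.4
  endloop
 endfacet
 facet normal -0.976 -0.216 -0.032
  outer loop
   vertex 0.5 4.7 1.1
   vertex 1.2 1.1 4.1
   vertex 0.3 5.0 5.2
  endloop
 endfacet
 facet normal -0.528 -0.602 -0.599
  outer loop
   vertex 0.5 4.7 1.1
   vertex 4.6 1.8 0.4
   vertex 1.2 1.1 4.1
  endloop
 endfacet
 facet normal 0.437 0.571 0.695
  outer loop
   vertex 2.7 4.5 4.1
   vertex 0.3 5.0 5.2
   vertex 4.1 1.6 5.6
  endloop
 endfacet
 facet normal 0.874 0.475 0.102
  outer loop
   vertex 2.7 4.5 4.1
   vertex 4.1 1.6 5.6
   vertex 4.6 1.8 0.4
  endloop
 endfacet
 facet normal 0.249 0.545 -0.800
  outer loop
   vertex 1.1 5.6 1.9
   vertex 4.6 1.8 0.4
   vertex 0.5 4.7 1.1
  endloop
 endfacet
 facet normal 0.695 0.702 -0.155
  outer loop
   vertex 1.1 5.6 1.9
   vertex 2.7 4.5 4.1
   vertex 4.6 1.8 0.4
  endloop
 endfacet
 facet normal -0.794 0.603 -0.083
  outer loop
   vertex 1.1 5.6 1.9
   vertex 0.5 4.7 1.1
   vertex 0.3 5.0 5.2
  endloop
 endfacet
 facet normal 0.303 0.922 0.241
  outer loop
   vertex 1.1 5.6 1.9
   vertex 0.3 5.0 5.2
   vertex 2.7 4.5 4.1
  endloop
 endfacet
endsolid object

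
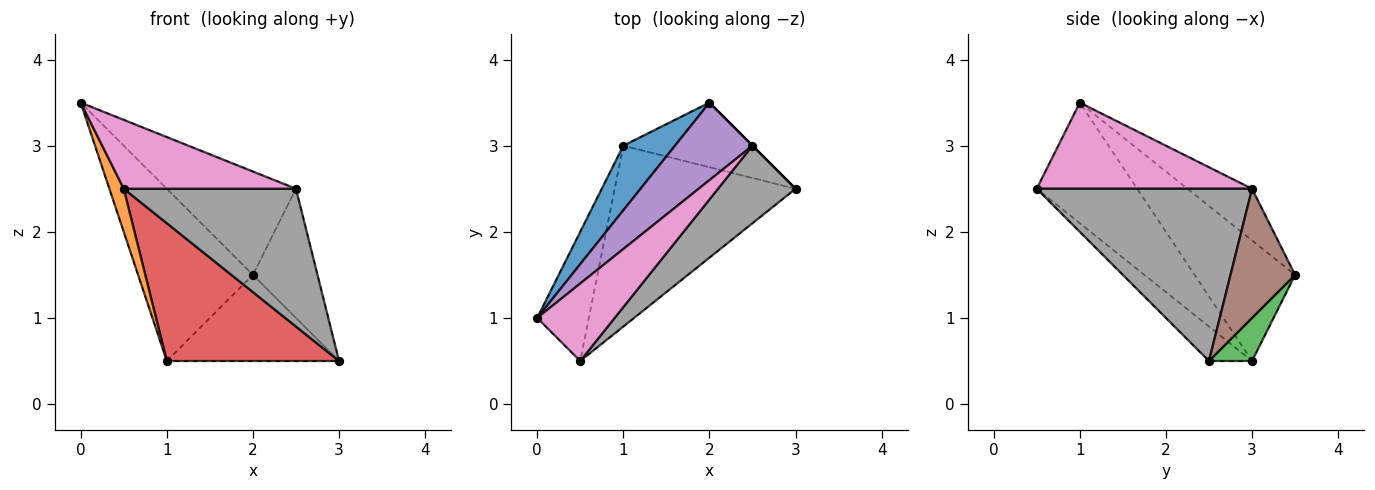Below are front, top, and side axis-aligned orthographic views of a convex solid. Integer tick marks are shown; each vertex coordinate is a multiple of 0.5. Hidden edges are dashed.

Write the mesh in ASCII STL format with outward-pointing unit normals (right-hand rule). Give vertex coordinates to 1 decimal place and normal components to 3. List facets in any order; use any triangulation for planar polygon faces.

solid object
 facet normal -0.634 0.724 0.272
  outer loop
   vertex 1.0 3.0 0.5
   vertex 0.0 1.0 3.5
   vertex 2.0 3.5 1.5
  endloop
 endfacet
 facet normal -0.911 -0.130 -0.391
  outer loop
   vertex 1.0 3.0 0.5
   vertex 0.5 0.5 2.5
   vertex 0.0 1.0 3.5
  endloop
 endfacet
 facet normal 0.196 0.784 -0.588
  outer loop
   vertex 1.0 3.0 0.5
   vertex 2.0 3.5 1.5
   vertex 3.0 2.5 0.5
  endloop
 endfacet
 facet normal -0.150 -0.599 -0.786
  outer loop
   vertex 1.0 3.0 0.5
   vertex 3.0 2.5 0.5
   vertex 0.5 0.5 2.5
  endloop
 endfacet
 facet normal -0.371 0.743 0.557
  outer loop
   vertex 2.5 3.0 2.5
   vertex 2.0 3.5 1.5
   vertex 0.0 1.0 3.5
  endloop
 endfacet
 facet normal 0.707 0.707 0.000
  outer loop
   vertex 2.5 3.0 2.5
   vertex 3.0 2.5 0.5
   vertex 2.0 3.5 1.5
  endloop
 endfacet
 facet normal 0.639 -0.511 0.575
  outer loop
   vertex 2.5 3.0 2.5
   vertex 0.0 1.0 3.5
   vertex 0.5 0.5 2.5
  endloop
 endfacet
 facet normal 0.737 -0.589 0.332
  outer loop
   vertex 2.5 3.0 2.5
   vertex 0.5 0.5 2.5
   vertex 3.0 2.5 0.5
  endloop
 endfacet
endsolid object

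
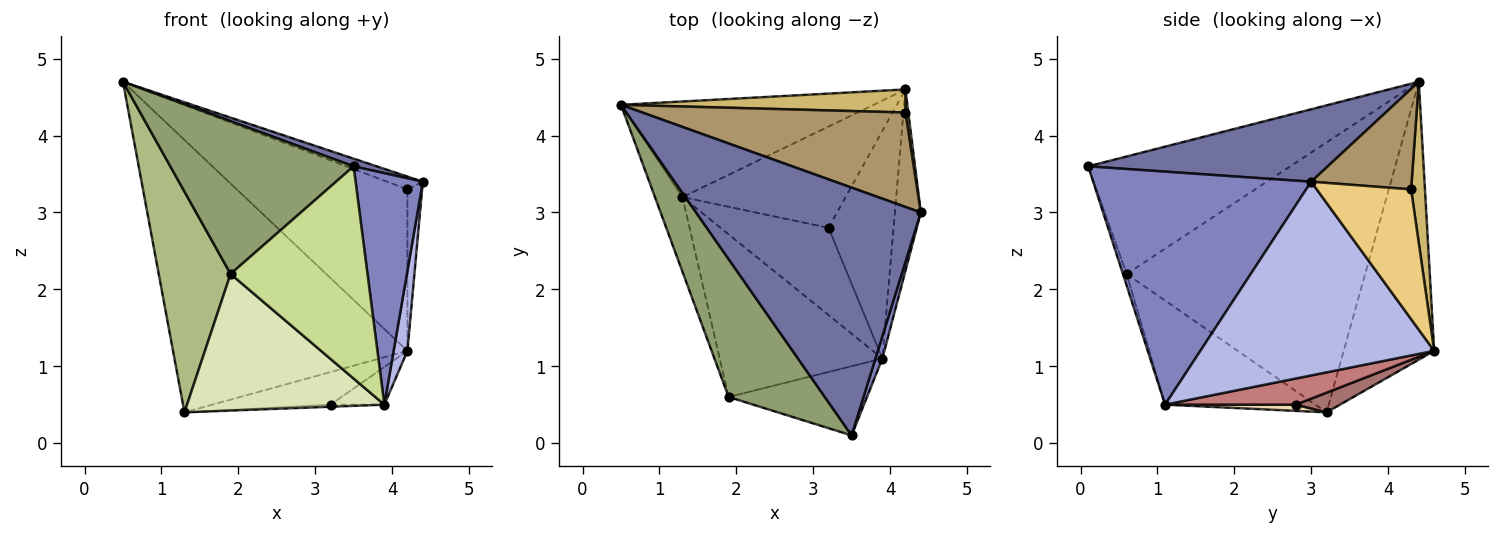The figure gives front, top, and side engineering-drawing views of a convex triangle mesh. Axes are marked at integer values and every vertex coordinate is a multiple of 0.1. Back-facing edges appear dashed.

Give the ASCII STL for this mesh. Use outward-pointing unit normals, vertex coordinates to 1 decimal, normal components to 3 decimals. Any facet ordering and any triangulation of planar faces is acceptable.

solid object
 facet normal 0.307 -0.030 0.951
  outer loop
   vertex 3.5 0.1 3.6
   vertex 4.4 3.0 3.4
   vertex 0.5 4.4 4.7
  endloop
 endfacet
 facet normal 0.955 -0.295 0.028
  outer loop
   vertex 3.9 1.1 0.5
   vertex 4.4 3.0 3.4
   vertex 3.5 0.1 3.6
  endloop
 endfacet
 facet normal -0.342 0.887 -0.311
  outer loop
   vertex 4.2 4.6 1.2
   vertex 1.3 3.2 0.4
   vertex 0.5 4.4 4.7
  endloop
 endfacet
 facet normal 0.989 -0.058 -0.132
  outer loop
   vertex 4.2 4.6 1.2
   vertex 4.4 3.0 3.4
   vertex 3.9 1.1 0.5
  endloop
 endfacet
 facet normal -0.633 -0.574 0.519
  outer loop
   vertex 1.9 0.6 2.2
   vertex 3.5 0.1 3.6
   vertex 0.5 4.4 4.7
  endloop
 endfacet
 facet normal -0.953 -0.287 -0.097
  outer loop
   vertex 1.9 0.6 2.2
   vertex 0.5 4.4 4.7
   vertex 1.3 3.2 0.4
  endloop
 endfacet
 facet normal -0.026 -0.950 -0.310
  outer loop
   vertex 1.9 0.6 2.2
   vertex 3.9 1.1 0.5
   vertex 3.5 0.1 3.6
  endloop
 endfacet
 facet normal -0.440 -0.578 -0.688
  outer loop
   vertex 1.9 0.6 2.2
   vertex 1.3 3.2 0.4
   vertex 3.9 1.1 0.5
  endloop
 endfacet
 facet normal 0.354 0.126 0.927
  outer loop
   vertex 4.2 4.3 3.3
   vertex 0.5 4.4 4.7
   vertex 4.4 3.0 3.4
  endloop
 endfacet
 facet normal 0.080 0.987 0.141
  outer loop
   vertex 4.2 4.3 3.3
   vertex 4.2 4.6 1.2
   vertex 0.5 4.4 4.7
  endloop
 endfacet
 facet normal 0.988 0.154 0.022
  outer loop
   vertex 4.2 4.3 3.3
   vertex 4.4 3.0 3.4
   vertex 4.2 4.6 1.2
  endloop
 endfacet
 facet normal 0.058 0.024 -0.998
  outer loop
   vertex 3.2 2.8 0.5
   vertex 3.9 1.1 0.5
   vertex 1.3 3.2 0.4
  endloop
 endfacet
 facet normal 0.114 0.304 -0.946
  outer loop
   vertex 3.2 2.8 0.5
   vertex 1.3 3.2 0.4
   vertex 4.2 4.6 1.2
  endloop
 endfacet
 facet normal 0.369 0.152 -0.917
  outer loop
   vertex 3.2 2.8 0.5
   vertex 4.2 4.6 1.2
   vertex 3.9 1.1 0.5
  endloop
 endfacet
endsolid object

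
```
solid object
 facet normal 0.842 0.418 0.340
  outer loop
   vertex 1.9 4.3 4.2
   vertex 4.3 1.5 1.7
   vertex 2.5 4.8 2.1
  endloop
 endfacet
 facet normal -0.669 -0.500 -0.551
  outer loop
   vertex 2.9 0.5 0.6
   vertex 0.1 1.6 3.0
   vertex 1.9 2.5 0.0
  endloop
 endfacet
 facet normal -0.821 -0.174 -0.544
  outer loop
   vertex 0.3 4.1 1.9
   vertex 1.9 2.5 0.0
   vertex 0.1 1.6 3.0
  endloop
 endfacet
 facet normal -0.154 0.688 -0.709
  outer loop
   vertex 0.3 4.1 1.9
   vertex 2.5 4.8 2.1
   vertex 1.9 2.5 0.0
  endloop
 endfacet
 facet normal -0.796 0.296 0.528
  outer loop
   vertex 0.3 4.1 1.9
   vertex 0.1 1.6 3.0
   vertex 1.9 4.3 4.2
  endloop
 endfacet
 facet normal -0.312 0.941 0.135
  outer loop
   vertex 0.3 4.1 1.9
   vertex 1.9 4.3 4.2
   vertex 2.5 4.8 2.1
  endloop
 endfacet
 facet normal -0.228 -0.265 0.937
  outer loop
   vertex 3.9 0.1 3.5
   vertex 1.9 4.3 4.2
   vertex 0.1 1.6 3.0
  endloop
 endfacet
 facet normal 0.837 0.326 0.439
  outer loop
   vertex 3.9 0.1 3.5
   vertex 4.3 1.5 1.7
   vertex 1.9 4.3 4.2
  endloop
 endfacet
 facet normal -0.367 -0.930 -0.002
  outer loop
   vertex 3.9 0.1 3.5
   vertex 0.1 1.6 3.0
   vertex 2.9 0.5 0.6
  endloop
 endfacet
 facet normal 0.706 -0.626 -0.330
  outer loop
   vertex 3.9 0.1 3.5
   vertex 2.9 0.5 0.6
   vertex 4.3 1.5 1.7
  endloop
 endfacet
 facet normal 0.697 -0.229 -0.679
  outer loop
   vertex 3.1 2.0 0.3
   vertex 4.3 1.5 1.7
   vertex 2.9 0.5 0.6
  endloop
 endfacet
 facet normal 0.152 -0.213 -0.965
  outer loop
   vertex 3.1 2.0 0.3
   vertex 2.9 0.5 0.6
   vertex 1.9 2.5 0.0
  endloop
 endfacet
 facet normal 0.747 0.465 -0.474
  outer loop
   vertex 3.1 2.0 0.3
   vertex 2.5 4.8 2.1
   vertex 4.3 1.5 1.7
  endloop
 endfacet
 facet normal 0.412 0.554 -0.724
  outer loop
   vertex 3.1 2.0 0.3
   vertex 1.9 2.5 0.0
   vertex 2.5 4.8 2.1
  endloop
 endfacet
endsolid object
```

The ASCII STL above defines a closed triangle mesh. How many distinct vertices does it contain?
9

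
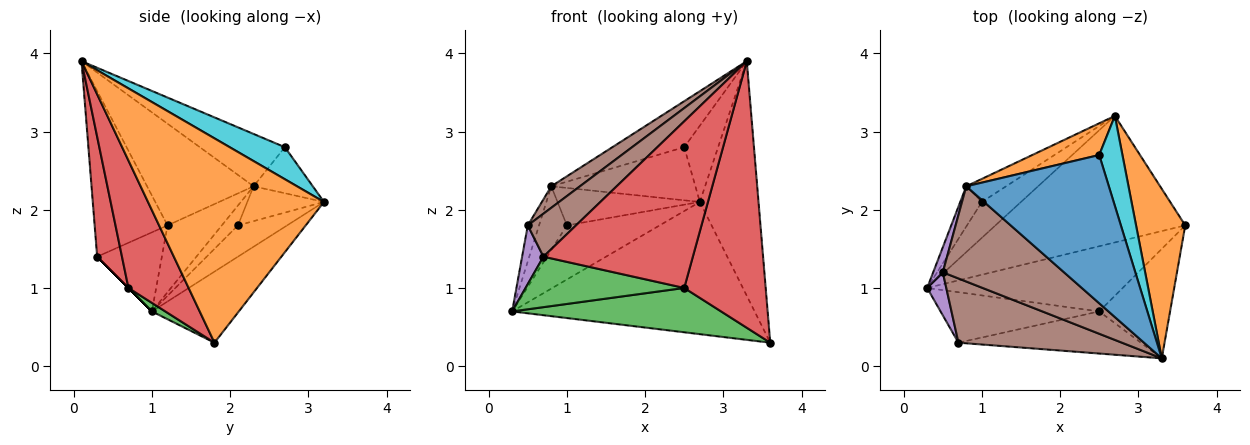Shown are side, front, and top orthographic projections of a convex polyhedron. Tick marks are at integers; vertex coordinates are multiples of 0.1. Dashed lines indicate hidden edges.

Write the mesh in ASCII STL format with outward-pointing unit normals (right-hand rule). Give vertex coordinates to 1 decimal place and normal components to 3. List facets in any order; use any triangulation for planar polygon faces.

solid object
 facet normal -0.251 0.699 -0.669
  outer loop
   vertex 2.7 3.2 2.1
   vertex 3.6 1.8 0.3
   vertex 0.3 1.0 0.7
  endloop
 endfacet
 facet normal 0.925 0.308 0.223
  outer loop
   vertex 2.7 3.2 2.1
   vertex 3.3 0.1 3.9
   vertex 3.6 1.8 0.3
  endloop
 endfacet
 facet normal 0.036 -0.562 -0.826
  outer loop
   vertex 2.5 0.7 1.0
   vertex 0.3 1.0 0.7
   vertex 3.6 1.8 0.3
  endloop
 endfacet
 facet normal 0.564 -0.764 -0.314
  outer loop
   vertex 2.5 0.7 1.0
   vertex 3.6 1.8 0.3
   vertex 3.3 0.1 3.9
  endloop
 endfacet
 facet normal -0.970 0.201 0.140
  outer loop
   vertex 0.5 1.2 1.8
   vertex 0.8 2.3 2.3
   vertex 0.3 1.0 0.7
  endloop
 endfacet
 facet normal -0.633 -0.170 0.755
  outer loop
   vertex 0.5 1.2 1.8
   vertex 3.3 0.1 3.9
   vertex 0.8 2.3 2.3
  endloop
 endfacet
 facet normal -0.404 0.762 -0.505
  outer loop
   vertex 1.0 2.1 1.8
   vertex 2.7 3.2 2.1
   vertex 0.3 1.0 0.7
  endloop
 endfacet
 facet normal -0.440 0.759 -0.480
  outer loop
   vertex 1.0 2.1 1.8
   vertex 0.3 1.0 0.7
   vertex 0.8 2.3 2.3
  endloop
 endfacet
 facet normal -0.417 0.774 -0.476
  outer loop
   vertex 1.0 2.1 1.8
   vertex 0.8 2.3 2.3
   vertex 2.7 3.2 2.1
  endloop
 endfacet
 facet normal 0.725 0.445 0.525
  outer loop
   vertex 2.5 2.7 2.8
   vertex 3.3 0.1 3.9
   vertex 2.7 3.2 2.1
  endloop
 endfacet
 facet normal -0.331 0.280 0.901
  outer loop
   vertex 2.5 2.7 2.8
   vertex 0.8 2.3 2.3
   vertex 3.3 0.1 3.9
  endloop
 endfacet
 facet normal -0.333 0.810 0.483
  outer loop
   vertex 2.5 2.7 2.8
   vertex 2.7 3.2 2.1
   vertex 0.8 2.3 2.3
  endloop
 endfacet
 facet normal 0.000 -0.707 -0.707
  outer loop
   vertex 0.7 0.3 1.4
   vertex 0.3 1.0 0.7
   vertex 2.5 0.7 1.0
  endloop
 endfacet
 facet normal 0.159 -0.957 -0.242
  outer loop
   vertex 0.7 0.3 1.4
   vertex 2.5 0.7 1.0
   vertex 3.3 0.1 3.9
  endloop
 endfacet
 facet normal -0.926 -0.305 0.224
  outer loop
   vertex 0.7 0.3 1.4
   vertex 0.5 1.2 1.8
   vertex 0.3 1.0 0.7
  endloop
 endfacet
 facet normal -0.644 -0.426 0.636
  outer loop
   vertex 0.7 0.3 1.4
   vertex 3.3 0.1 3.9
   vertex 0.5 1.2 1.8
  endloop
 endfacet
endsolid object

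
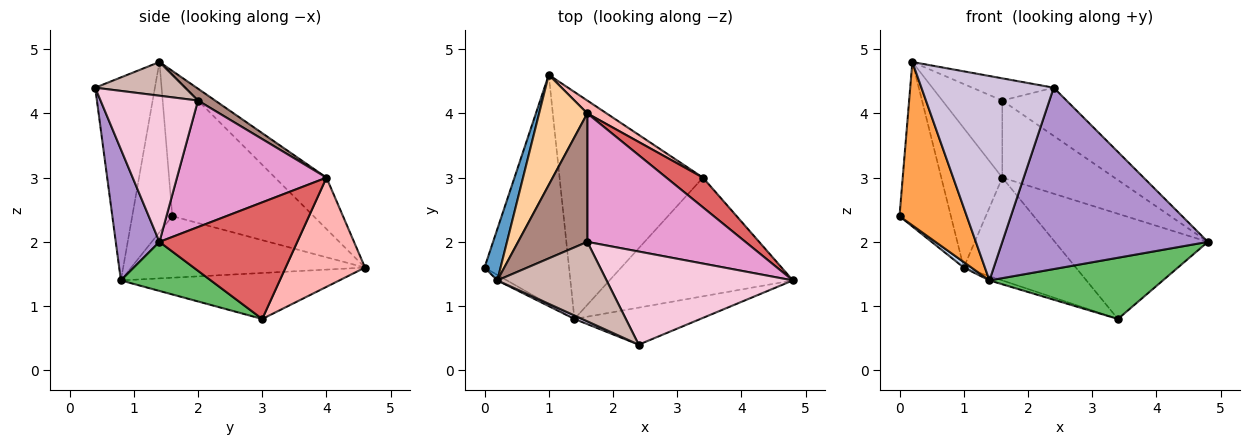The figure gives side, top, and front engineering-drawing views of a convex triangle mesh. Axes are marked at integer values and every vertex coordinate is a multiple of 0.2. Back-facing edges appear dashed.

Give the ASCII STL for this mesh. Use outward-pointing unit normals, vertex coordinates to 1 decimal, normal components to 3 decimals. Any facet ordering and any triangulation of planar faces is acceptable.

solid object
 facet normal -0.934 0.340 0.106
  outer loop
   vertex 0.2 1.4 4.8
   vertex 1.0 4.6 1.6
   vertex 0.0 1.6 2.4
  endloop
 endfacet
 facet normal -0.588 -0.019 -0.808
  outer loop
   vertex 1.4 0.8 1.4
   vertex 0.0 1.6 2.4
   vertex 1.0 4.6 1.6
  endloop
 endfacet
 facet normal -0.511 -0.859 -0.029
  outer loop
   vertex 1.4 0.8 1.4
   vertex 0.2 1.4 4.8
   vertex 0.0 1.6 2.4
  endloop
 endfacet
 facet normal -0.551 0.655 0.517
  outer loop
   vertex 1.6 4.0 3.0
   vertex 1.0 4.6 1.6
   vertex 0.2 1.4 4.8
  endloop
 endfacet
 facet normal 0.231 -0.446 -0.865
  outer loop
   vertex 3.4 3.0 0.8
   vertex 4.8 1.4 2.0
   vertex 1.4 0.8 1.4
  endloop
 endfacet
 facet normal -0.305 0.018 -0.952
  outer loop
   vertex 3.4 3.0 0.8
   vertex 1.4 0.8 1.4
   vertex 1.0 4.6 1.6
  endloop
 endfacet
 facet normal 0.655 0.727 0.205
  outer loop
   vertex 3.4 3.0 0.8
   vertex 1.6 4.0 3.0
   vertex 4.8 1.4 2.0
  endloop
 endfacet
 facet normal 0.575 0.812 0.101
  outer loop
   vertex 3.4 3.0 0.8
   vertex 1.0 4.6 1.6
   vertex 1.6 4.0 3.0
  endloop
 endfacet
 facet normal 0.204 -0.959 -0.196
  outer loop
   vertex 2.4 0.4 4.4
   vertex 1.4 0.8 1.4
   vertex 4.8 1.4 2.0
  endloop
 endfacet
 facet normal -0.411 -0.911 0.016
  outer loop
   vertex 2.4 0.4 4.4
   vertex 0.2 1.4 4.8
   vertex 1.4 0.8 1.4
  endloop
 endfacet
 facet normal 0.145 0.509 0.848
  outer loop
   vertex 1.6 2.0 4.2
   vertex 1.6 4.0 3.0
   vertex 0.2 1.4 4.8
  endloop
 endfacet
 facet normal 0.285 0.258 0.923
  outer loop
   vertex 1.6 2.0 4.2
   vertex 0.2 1.4 4.8
   vertex 2.4 0.4 4.4
  endloop
 endfacet
 facet normal 0.566 0.424 0.707
  outer loop
   vertex 1.6 2.0 4.2
   vertex 4.8 1.4 2.0
   vertex 1.6 4.0 3.0
  endloop
 endfacet
 facet normal 0.572 0.377 0.729
  outer loop
   vertex 1.6 2.0 4.2
   vertex 2.4 0.4 4.4
   vertex 4.8 1.4 2.0
  endloop
 endfacet
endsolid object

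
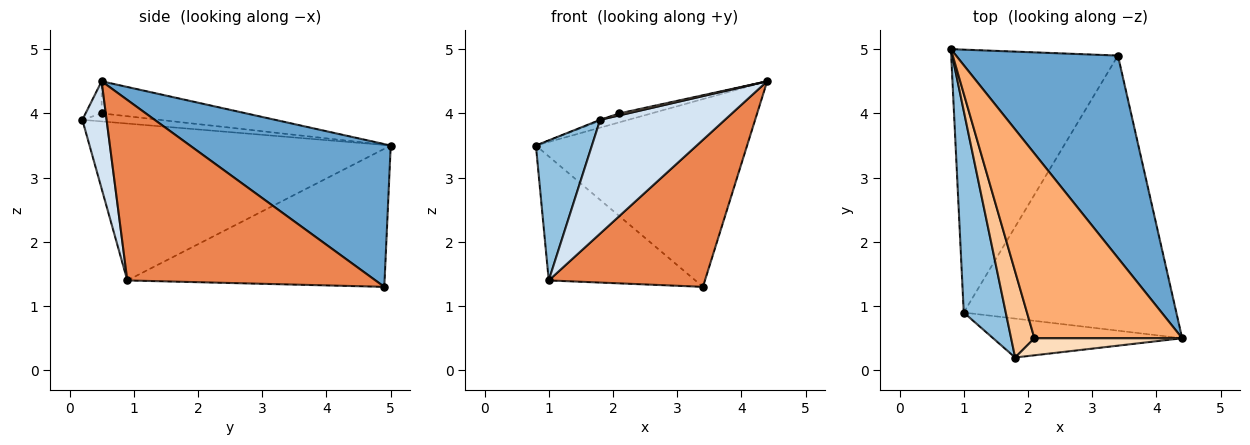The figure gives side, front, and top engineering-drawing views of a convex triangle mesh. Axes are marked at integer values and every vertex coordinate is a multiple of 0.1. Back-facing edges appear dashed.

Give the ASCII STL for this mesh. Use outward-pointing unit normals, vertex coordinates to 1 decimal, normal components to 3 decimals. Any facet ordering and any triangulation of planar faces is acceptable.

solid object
 facet normal 0.543 0.571 0.616
  outer loop
   vertex 3.4 4.9 1.3
   vertex 0.8 5.0 3.5
   vertex 4.4 0.5 4.5
  endloop
 endfacet
 facet normal -0.951 -0.177 0.255
  outer loop
   vertex 1.0 0.9 1.4
   vertex 1.8 0.2 3.9
   vertex 0.8 5.0 3.5
  endloop
 endfacet
 facet normal -0.599 0.342 -0.724
  outer loop
   vertex 1.0 0.9 1.4
   vertex 0.8 5.0 3.5
   vertex 3.4 4.9 1.3
  endloop
 endfacet
 facet normal 0.181 -0.931 -0.318
  outer loop
   vertex 1.0 0.9 1.4
   vertex 4.4 0.5 4.5
   vertex 1.8 0.2 3.9
  endloop
 endfacet
 facet normal 0.599 -0.377 -0.706
  outer loop
   vertex 1.0 0.9 1.4
   vertex 3.4 4.9 1.3
   vertex 4.4 0.5 4.5
  endloop
 endfacet
 facet normal -0.212 0.047 0.976
  outer loop
   vertex 2.1 0.5 4.0
   vertex 4.4 0.5 4.5
   vertex 0.8 5.0 3.5
  endloop
 endfacet
 facet normal -0.326 0.011 0.945
  outer loop
   vertex 2.1 0.5 4.0
   vertex 0.8 5.0 3.5
   vertex 1.8 0.2 3.9
  endloop
 endfacet
 facet normal -0.211 -0.113 0.971
  outer loop
   vertex 2.1 0.5 4.0
   vertex 1.8 0.2 3.9
   vertex 4.4 0.5 4.5
  endloop
 endfacet
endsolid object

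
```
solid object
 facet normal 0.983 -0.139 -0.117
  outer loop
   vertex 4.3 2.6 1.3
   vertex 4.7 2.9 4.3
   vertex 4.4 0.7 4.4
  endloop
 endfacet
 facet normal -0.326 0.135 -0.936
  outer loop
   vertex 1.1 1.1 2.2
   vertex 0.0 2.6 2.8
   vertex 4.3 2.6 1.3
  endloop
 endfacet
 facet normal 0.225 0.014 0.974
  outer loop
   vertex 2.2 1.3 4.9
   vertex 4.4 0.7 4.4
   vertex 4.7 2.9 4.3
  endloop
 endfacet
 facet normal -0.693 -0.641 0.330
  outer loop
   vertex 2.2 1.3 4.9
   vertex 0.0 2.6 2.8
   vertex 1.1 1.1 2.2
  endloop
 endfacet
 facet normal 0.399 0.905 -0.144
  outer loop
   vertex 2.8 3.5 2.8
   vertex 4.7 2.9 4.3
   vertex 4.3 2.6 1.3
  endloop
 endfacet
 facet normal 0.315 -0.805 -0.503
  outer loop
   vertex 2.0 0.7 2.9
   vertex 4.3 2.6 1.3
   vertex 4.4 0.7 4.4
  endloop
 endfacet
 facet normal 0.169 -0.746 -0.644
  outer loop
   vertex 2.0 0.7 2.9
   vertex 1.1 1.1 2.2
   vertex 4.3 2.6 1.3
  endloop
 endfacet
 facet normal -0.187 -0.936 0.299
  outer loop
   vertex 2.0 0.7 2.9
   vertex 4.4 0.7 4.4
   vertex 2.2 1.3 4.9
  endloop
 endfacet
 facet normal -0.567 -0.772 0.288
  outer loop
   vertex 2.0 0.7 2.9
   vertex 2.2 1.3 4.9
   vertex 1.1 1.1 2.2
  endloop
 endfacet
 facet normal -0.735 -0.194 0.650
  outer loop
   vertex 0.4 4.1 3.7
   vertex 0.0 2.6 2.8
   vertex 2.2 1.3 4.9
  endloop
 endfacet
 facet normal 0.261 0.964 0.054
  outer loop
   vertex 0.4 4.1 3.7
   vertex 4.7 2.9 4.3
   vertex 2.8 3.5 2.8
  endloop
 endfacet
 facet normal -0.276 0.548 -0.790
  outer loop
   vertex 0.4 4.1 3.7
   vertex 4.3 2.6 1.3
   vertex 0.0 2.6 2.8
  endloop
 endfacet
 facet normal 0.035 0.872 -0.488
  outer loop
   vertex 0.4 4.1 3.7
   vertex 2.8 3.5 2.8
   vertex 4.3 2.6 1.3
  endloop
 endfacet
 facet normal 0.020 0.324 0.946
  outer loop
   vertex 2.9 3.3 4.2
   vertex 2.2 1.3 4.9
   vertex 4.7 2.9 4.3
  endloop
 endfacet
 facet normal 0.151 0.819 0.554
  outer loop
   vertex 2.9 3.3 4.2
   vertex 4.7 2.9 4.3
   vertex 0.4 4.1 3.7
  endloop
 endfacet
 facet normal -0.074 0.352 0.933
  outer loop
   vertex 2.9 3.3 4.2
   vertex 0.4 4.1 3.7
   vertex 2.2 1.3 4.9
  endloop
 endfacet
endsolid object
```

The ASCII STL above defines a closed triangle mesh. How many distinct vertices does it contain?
10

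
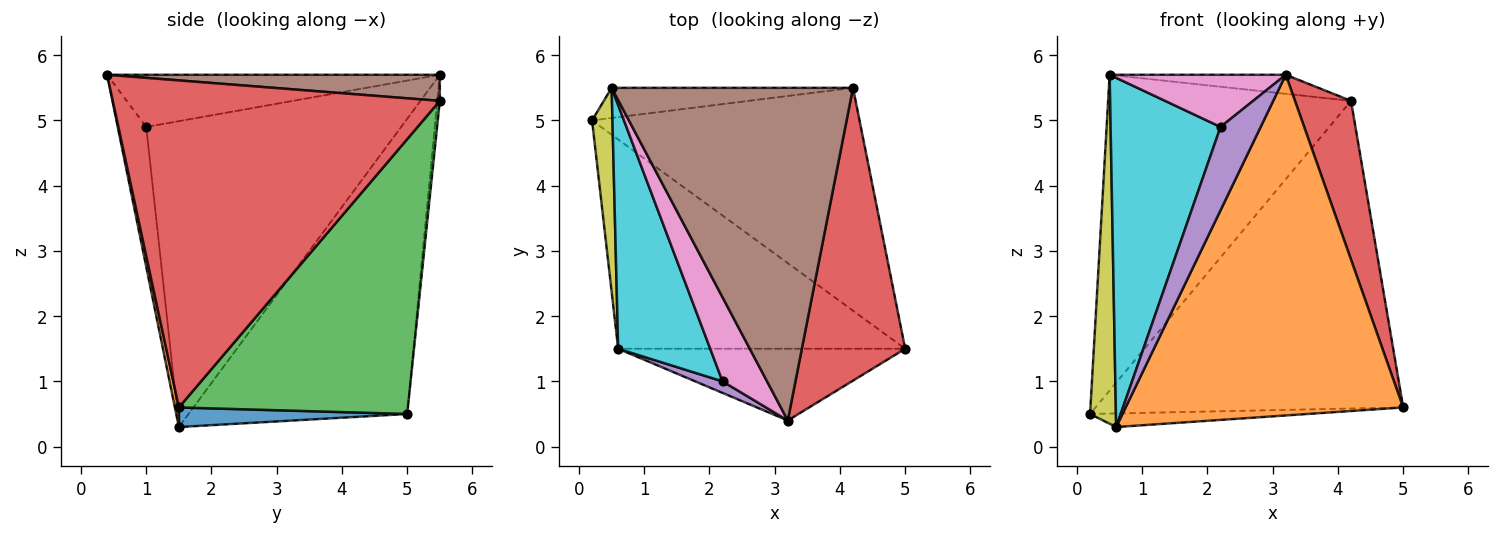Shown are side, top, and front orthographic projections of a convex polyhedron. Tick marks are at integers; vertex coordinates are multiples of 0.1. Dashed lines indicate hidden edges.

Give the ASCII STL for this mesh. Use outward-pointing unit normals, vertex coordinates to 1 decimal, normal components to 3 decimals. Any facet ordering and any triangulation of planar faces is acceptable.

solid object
 facet normal 0.068 0.065 -0.996
  outer loop
   vertex 0.6 1.5 0.3
   vertex 0.2 5.0 0.5
   vertex 5.0 1.5 0.6
  endloop
 endfacet
 facet normal 0.014 -0.978 -0.206
  outer loop
   vertex 3.2 0.4 5.7
   vertex 0.6 1.5 0.3
   vertex 5.0 1.5 0.6
  endloop
 endfacet
 facet normal 0.516 0.694 -0.502
  outer loop
   vertex 4.2 5.5 5.3
   vertex 5.0 1.5 0.6
   vertex 0.2 5.0 0.5
  endloop
 endfacet
 facet normal 0.941 -0.161 0.297
  outer loop
   vertex 4.2 5.5 5.3
   vertex 3.2 0.4 5.7
   vertex 5.0 1.5 0.6
  endloop
 endfacet
 facet normal -0.576 -0.810 0.112
  outer loop
   vertex 2.2 1.0 4.9
   vertex 0.6 1.5 0.3
   vertex 3.2 0.4 5.7
  endloop
 endfacet
 facet normal 0.107 0.057 0.993
  outer loop
   vertex 0.5 5.5 5.7
   vertex 3.2 0.4 5.7
   vertex 4.2 5.5 5.3
  endloop
 endfacet
 facet normal -0.706 -0.374 0.602
  outer loop
   vertex 0.5 5.5 5.7
   vertex 2.2 1.0 4.9
   vertex 3.2 0.4 5.7
  endloop
 endfacet
 facet normal -0.010 0.995 -0.095
  outer loop
   vertex 0.5 5.5 5.7
   vertex 4.2 5.5 5.3
   vertex 0.2 5.0 0.5
  endloop
 endfacet
 facet normal -0.991 -0.117 0.068
  outer loop
   vertex 0.5 5.5 5.7
   vertex 0.2 5.0 0.5
   vertex 0.6 1.5 0.3
  endloop
 endfacet
 facet normal -0.885 -0.382 0.266
  outer loop
   vertex 0.5 5.5 5.7
   vertex 0.6 1.5 0.3
   vertex 2.2 1.0 4.9
  endloop
 endfacet
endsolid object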